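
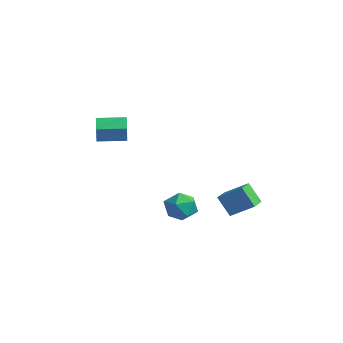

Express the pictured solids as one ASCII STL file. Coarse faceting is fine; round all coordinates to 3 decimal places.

solid 
facet normal -0.523 -0.852 -0.013
outer loop
vertex -3.587 -1.153 2.264
vertex -4.328 -0.707 2.823
vertex -4.245 -0.731 1.055
endloop
endfacet
facet normal 0.720 -0.433 -0.543
outer loop
vertex -3.352 0.727 1.077
vertex -3.587 -1.153 2.264
vertex -4.245 -0.731 1.055
endloop
endfacet
facet normal -0.522 -0.853 -0.013
outer loop
vertex -4.245 -0.731 1.055
vertex -4.328 -0.707 2.823
vertex -4.987 -0.285 1.614
endloop
endfacet
facet normal -0.457 0.293 -0.840
outer loop
vertex -4.987 -0.285 1.614
vertex -3.352 0.727 1.077
vertex -4.245 -0.731 1.055
endloop
endfacet
facet normal 0.457 -0.293 0.840
outer loop
vertex -3.587 -1.153 2.264
vertex -3.435 0.751 2.845
vertex -4.328 -0.707 2.823
endloop
endfacet
facet normal 0.719 -0.433 -0.543
outer loop
vertex -2.693 0.305 2.286
vertex -3.587 -1.153 2.264
vertex -3.352 0.727 1.077
endloop
endfacet
facet normal 0.457 -0.293 0.840
outer loop
vertex -2.693 0.305 2.286
vertex -3.435 0.751 2.845
vertex -3.587 -1.153 2.264
endloop
endfacet
facet normal -0.720 0.433 0.543
outer loop
vertex -4.328 -0.707 2.823
vertex -3.435 0.751 2.845
vertex -4.987 -0.285 1.614
endloop
endfacet
facet normal -0.457 0.293 -0.840
outer loop
vertex -4.093 1.173 1.636
vertex -3.352 0.727 1.077
vertex -4.987 -0.285 1.614
endloop
endfacet
facet normal -0.720 0.433 0.543
outer loop
vertex -4.987 -0.285 1.614
vertex -3.435 0.751 2.845
vertex -4.093 1.173 1.636
endloop
endfacet
facet normal 0.523 0.852 0.013
outer loop
vertex -4.093 1.173 1.636
vertex -2.693 0.305 2.286
vertex -3.352 0.727 1.077
endloop
endfacet
facet normal 0.522 0.853 0.013
outer loop
vertex -3.435 0.751 2.845
vertex -2.693 0.305 2.286
vertex -4.093 1.173 1.636
endloop
endfacet
facet normal -0.629 0.763 -0.148
outer loop
vertex 1.652 3.881 -2.013
vertex 2.605 4.825 -1.197
vertex 2.365 4.23 -3.25
endloop
endfacet
facet normal -0.607 -0.601 -0.520
outer loop
vertex 3.335 3.055 -3.023
vertex 1.652 3.881 -2.013
vertex 2.365 4.23 -3.25
endloop
endfacet
facet normal -0.629 0.763 -0.148
outer loop
vertex 2.365 4.23 -3.25
vertex 2.605 4.825 -1.197
vertex 3.318 5.174 -2.434
endloop
endfacet
facet normal 0.485 0.238 -0.842
outer loop
vertex 3.318 5.174 -2.434
vertex 3.335 3.055 -3.023
vertex 2.365 4.23 -3.25
endloop
endfacet
facet normal -0.485 -0.238 0.842
outer loop
vertex 1.652 3.881 -2.013
vertex 3.575 3.65 -0.97
vertex 2.605 4.825 -1.197
endloop
endfacet
facet normal -0.607 -0.601 -0.520
outer loop
vertex 2.622 2.706 -1.786
vertex 1.652 3.881 -2.013
vertex 3.335 3.055 -3.023
endloop
endfacet
facet normal -0.485 -0.238 0.842
outer loop
vertex 2.622 2.706 -1.786
vertex 3.575 3.65 -0.97
vertex 1.652 3.881 -2.013
endloop
endfacet
facet normal 0.607 0.601 0.520
outer loop
vertex 2.605 4.825 -1.197
vertex 3.575 3.65 -0.97
vertex 3.318 5.174 -2.434
endloop
endfacet
facet normal 0.485 0.238 -0.842
outer loop
vertex 4.288 3.999 -2.207
vertex 3.335 3.055 -3.023
vertex 3.318 5.174 -2.434
endloop
endfacet
facet normal 0.607 0.601 0.520
outer loop
vertex 3.318 5.174 -2.434
vertex 3.575 3.65 -0.97
vertex 4.288 3.999 -2.207
endloop
endfacet
facet normal 0.629 -0.763 0.148
outer loop
vertex 4.288 3.999 -2.207
vertex 2.622 2.706 -1.786
vertex 3.335 3.055 -3.023
endloop
endfacet
facet normal 0.629 -0.763 0.148
outer loop
vertex 3.575 3.65 -0.97
vertex 2.622 2.706 -1.786
vertex 4.288 3.999 -2.207
endloop
endfacet
facet normal -0.649 -0.241 0.722
outer loop
vertex 0.727 1.181 -2.057
vertex 1.124 0.196 -2.029
vertex 1.535 0.953 -1.407
endloop
endfacet
facet normal -0.479 0.451 0.753
outer loop
vertex 0.727 1.181 -2.057
vertex 1.535 0.953 -1.407
vertex 1.534 1.863 -1.953
endloop
endfacet
facet normal -0.650 0.749 0.128
outer loop
vertex 0.727 1.181 -2.057
vertex 1.534 1.863 -1.953
vertex 1.123 1.67 -2.913
endloop
endfacet
facet normal -0.926 0.241 -0.291
outer loop
vertex 0.727 1.181 -2.057
vertex 1.123 1.67 -2.913
vertex 0.87 0.639 -2.96
endloop
endfacet
facet normal -0.926 -0.371 0.076
outer loop
vertex 0.727 1.181 -2.057
vertex 0.87 0.639 -2.96
vertex 1.124 0.196 -2.029
endloop
endfacet
facet normal 0.228 0.501 0.835
outer loop
vertex 1.534 1.863 -1.953
vertex 1.535 0.953 -1.407
vertex 2.43 1.301 -1.86
endloop
endfacet
facet normal -0.047 -0.619 0.784
outer loop
vertex 1.535 0.953 -1.407
vertex 1.124 0.196 -2.029
vertex 2.177 0.27 -1.907
endloop
endfacet
facet normal -0.494 -0.830 -0.260
outer loop
vertex 1.124 0.196 -2.029
vertex 0.87 0.639 -2.96
vertex 1.766 0.077 -2.867
endloop
endfacet
facet normal -0.495 0.160 -0.854
outer loop
vertex 0.87 0.639 -2.96
vertex 1.123 1.67 -2.913
vertex 1.765 0.987 -3.413
endloop
endfacet
facet normal -0.049 0.983 -0.177
outer loop
vertex 1.123 1.67 -2.913
vertex 1.534 1.863 -1.953
vertex 2.176 1.744 -2.791
endloop
endfacet
facet normal 0.926 -0.241 0.291
outer loop
vertex 2.573 0.759 -2.763
vertex 2.43 1.301 -1.86
vertex 2.177 0.27 -1.907
endloop
endfacet
facet normal 0.650 -0.749 -0.128
outer loop
vertex 2.573 0.759 -2.763
vertex 2.177 0.27 -1.907
vertex 1.766 0.077 -2.867
endloop
endfacet
facet normal 0.479 -0.451 -0.753
outer loop
vertex 2.573 0.759 -2.763
vertex 1.766 0.077 -2.867
vertex 1.765 0.987 -3.413
endloop
endfacet
facet normal 0.649 0.241 -0.722
outer loop
vertex 2.573 0.759 -2.763
vertex 1.765 0.987 -3.413
vertex 2.176 1.744 -2.791
endloop
endfacet
facet normal 0.926 0.371 -0.076
outer loop
vertex 2.573 0.759 -2.763
vertex 2.176 1.744 -2.791
vertex 2.43 1.301 -1.86
endloop
endfacet
facet normal 0.495 -0.160 0.854
outer loop
vertex 2.177 0.27 -1.907
vertex 2.43 1.301 -1.86
vertex 1.535 0.953 -1.407
endloop
endfacet
facet normal 0.049 -0.983 0.177
outer loop
vertex 1.766 0.077 -2.867
vertex 2.177 0.27 -1.907
vertex 1.124 0.196 -2.029
endloop
endfacet
facet normal -0.228 -0.501 -0.835
outer loop
vertex 1.765 0.987 -3.413
vertex 1.766 0.077 -2.867
vertex 0.87 0.639 -2.96
endloop
endfacet
facet normal 0.047 0.619 -0.784
outer loop
vertex 2.176 1.744 -2.791
vertex 1.765 0.987 -3.413
vertex 1.123 1.67 -2.913
endloop
endfacet
facet normal 0.494 0.830 0.260
outer loop
vertex 2.43 1.301 -1.86
vertex 2.176 1.744 -2.791
vertex 1.534 1.863 -1.953
endloop
endfacet

endsolid


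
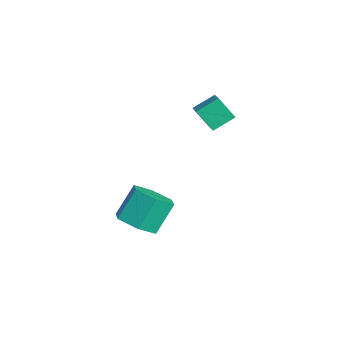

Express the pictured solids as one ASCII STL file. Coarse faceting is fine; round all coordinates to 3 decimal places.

solid 
facet normal 0.243 -0.571 -0.784
outer loop
vertex -1.94 -3.303 -3.117
vertex -2.872 -3.078 -3.57
vertex -2.029 -2.463 -3.757
endloop
endfacet
facet normal 0.966 0.213 0.145
outer loop
vertex -1.94 -3.303 -3.117
vertex -2.029 -2.463 -3.757
vertex -2.357 -2.327 -1.776
endloop
endfacet
facet normal 0.966 0.213 0.145
outer loop
vertex -2.357 -2.327 -1.776
vertex -2.029 -2.463 -3.757
vertex -2.446 -1.486 -2.416
endloop
endfacet
facet normal -0.244 0.571 0.784
outer loop
vertex -2.357 -2.327 -1.776
vertex -2.446 -1.486 -2.416
vertex -3.288 -2.102 -2.23
endloop
endfacet
facet normal 0.243 -0.572 -0.784
outer loop
vertex -2.029 -2.463 -3.757
vertex -2.872 -3.078 -3.57
vertex -2.96 -2.238 -4.21
endloop
endfacet
facet normal 0.411 0.793 -0.450
outer loop
vertex -2.029 -2.463 -3.757
vertex -2.96 -2.238 -4.21
vertex -2.446 -1.486 -2.416
endloop
endfacet
facet normal 0.411 0.793 -0.450
outer loop
vertex -2.446 -1.486 -2.416
vertex -2.96 -2.238 -4.21
vertex -3.377 -1.261 -2.869
endloop
endfacet
facet normal -0.244 0.570 0.784
outer loop
vertex -2.446 -1.486 -2.416
vertex -3.377 -1.261 -2.869
vertex -3.288 -2.102 -2.23
endloop
endfacet
facet normal 0.244 -0.571 -0.784
outer loop
vertex -2.96 -2.238 -4.21
vertex -2.872 -3.078 -3.57
vertex -3.803 -2.853 -4.024
endloop
endfacet
facet normal -0.555 0.581 -0.596
outer loop
vertex -2.96 -2.238 -4.21
vertex -3.803 -2.853 -4.024
vertex -3.377 -1.261 -2.869
endloop
endfacet
facet normal -0.556 0.581 -0.595
outer loop
vertex -3.377 -1.261 -2.869
vertex -3.803 -2.853 -4.024
vertex -4.22 -1.877 -2.683
endloop
endfacet
facet normal -0.244 0.570 0.784
outer loop
vertex -3.377 -1.261 -2.869
vertex -4.22 -1.877 -2.683
vertex -3.288 -2.102 -2.23
endloop
endfacet
facet normal 0.244 -0.571 -0.784
outer loop
vertex -3.803 -2.853 -4.024
vertex -2.872 -3.078 -3.57
vertex -3.714 -3.694 -3.384
endloop
endfacet
facet normal -0.966 -0.213 -0.145
outer loop
vertex -3.803 -2.853 -4.024
vertex -3.714 -3.694 -3.384
vertex -4.22 -1.877 -2.683
endloop
endfacet
facet normal -0.966 -0.213 -0.145
outer loop
vertex -4.22 -1.877 -2.683
vertex -3.714 -3.694 -3.384
vertex -4.131 -2.717 -2.043
endloop
endfacet
facet normal -0.243 0.571 0.784
outer loop
vertex -4.22 -1.877 -2.683
vertex -4.131 -2.717 -2.043
vertex -3.288 -2.102 -2.23
endloop
endfacet
facet normal 0.244 -0.570 -0.784
outer loop
vertex -3.714 -3.694 -3.384
vertex -2.872 -3.078 -3.57
vertex -2.783 -3.919 -2.931
endloop
endfacet
facet normal -0.411 -0.793 0.450
outer loop
vertex -3.714 -3.694 -3.384
vertex -2.783 -3.919 -2.931
vertex -4.131 -2.717 -2.043
endloop
endfacet
facet normal -0.411 -0.793 0.450
outer loop
vertex -4.131 -2.717 -2.043
vertex -2.783 -3.919 -2.931
vertex -3.2 -2.942 -1.59
endloop
endfacet
facet normal -0.243 0.572 0.784
outer loop
vertex -4.131 -2.717 -2.043
vertex -3.2 -2.942 -1.59
vertex -3.288 -2.102 -2.23
endloop
endfacet
facet normal 0.244 -0.570 -0.784
outer loop
vertex -2.783 -3.919 -2.931
vertex -2.872 -3.078 -3.57
vertex -1.94 -3.303 -3.117
endloop
endfacet
facet normal 0.555 -0.580 0.596
outer loop
vertex -2.783 -3.919 -2.931
vertex -1.94 -3.303 -3.117
vertex -3.2 -2.942 -1.59
endloop
endfacet
facet normal 0.555 -0.581 0.595
outer loop
vertex -3.2 -2.942 -1.59
vertex -1.94 -3.303 -3.117
vertex -2.357 -2.327 -1.776
endloop
endfacet
facet normal -0.244 0.571 0.784
outer loop
vertex -3.2 -2.942 -1.59
vertex -2.357 -2.327 -1.776
vertex -3.288 -2.102 -2.23
endloop
endfacet
facet normal -0.424 -0.449 0.786
outer loop
vertex -3.686 -0.036 2.401
vertex -3.751 1.002 2.959
vertex -4.508 0.107 2.039
endloop
endfacet
facet normal 0.055 -0.879 -0.473
outer loop
vertex -3.969 0.678 1.041
vertex -3.686 -0.036 2.401
vertex -4.508 0.107 2.039
endloop
endfacet
facet normal -0.424 -0.450 0.786
outer loop
vertex -4.508 0.107 2.039
vertex -3.751 1.002 2.959
vertex -4.574 1.145 2.597
endloop
endfacet
facet normal -0.904 0.157 -0.398
outer loop
vertex -4.574 1.145 2.597
vertex -3.969 0.678 1.041
vertex -4.508 0.107 2.039
endloop
endfacet
facet normal 0.904 -0.157 0.398
outer loop
vertex -3.686 -0.036 2.401
vertex -3.212 1.573 1.961
vertex -3.751 1.002 2.959
endloop
endfacet
facet normal 0.055 -0.879 -0.473
outer loop
vertex -3.146 0.535 1.403
vertex -3.686 -0.036 2.401
vertex -3.969 0.678 1.041
endloop
endfacet
facet normal 0.903 -0.157 0.399
outer loop
vertex -3.146 0.535 1.403
vertex -3.212 1.573 1.961
vertex -3.686 -0.036 2.401
endloop
endfacet
facet normal -0.055 0.879 0.473
outer loop
vertex -3.751 1.002 2.959
vertex -3.212 1.573 1.961
vertex -4.574 1.145 2.597
endloop
endfacet
facet normal -0.903 0.158 -0.399
outer loop
vertex -4.034 1.716 1.599
vertex -3.969 0.678 1.041
vertex -4.574 1.145 2.597
endloop
endfacet
facet normal -0.055 0.879 0.473
outer loop
vertex -4.574 1.145 2.597
vertex -3.212 1.573 1.961
vertex -4.034 1.716 1.599
endloop
endfacet
facet normal 0.424 0.449 -0.786
outer loop
vertex -4.034 1.716 1.599
vertex -3.146 0.535 1.403
vertex -3.969 0.678 1.041
endloop
endfacet
facet normal 0.424 0.450 -0.786
outer loop
vertex -3.212 1.573 1.961
vertex -3.146 0.535 1.403
vertex -4.034 1.716 1.599
endloop
endfacet

endsolid


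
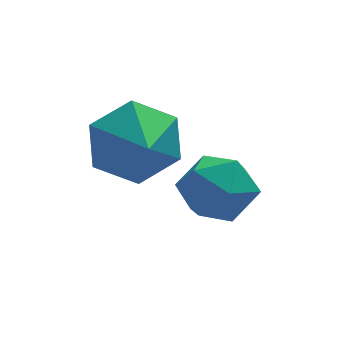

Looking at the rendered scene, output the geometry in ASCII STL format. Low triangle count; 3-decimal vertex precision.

solid 
facet normal -0.529 0.848 0.033
outer loop
vertex 1.664 -1.056 -1.257
vertex 1.013 -1.475 -0.927
vertex 1.592 -1.133 -0.422
endloop
endfacet
facet normal 0.167 0.980 0.105
outer loop
vertex 1.664 -1.056 -1.257
vertex 1.592 -1.133 -0.422
vertex 2.344 -1.222 -0.79
endloop
endfacet
facet normal 0.501 0.726 -0.472
outer loop
vertex 1.664 -1.056 -1.257
vertex 2.344 -1.222 -0.79
vertex 2.229 -1.619 -1.523
endloop
endfacet
facet normal 0.010 0.435 -0.900
outer loop
vertex 1.664 -1.056 -1.257
vertex 2.229 -1.619 -1.523
vertex 1.407 -1.776 -1.608
endloop
endfacet
facet normal -0.627 0.511 -0.588
outer loop
vertex 1.664 -1.056 -1.257
vertex 1.407 -1.776 -1.608
vertex 1.013 -1.475 -0.927
endloop
endfacet
facet normal 0.403 0.619 0.674
outer loop
vertex 2.344 -1.222 -0.79
vertex 1.592 -1.133 -0.422
vertex 2.113 -1.744 -0.172
endloop
endfacet
facet normal -0.725 0.404 0.558
outer loop
vertex 1.592 -1.133 -0.422
vertex 1.013 -1.475 -0.927
vertex 1.291 -1.901 -0.257
endloop
endfacet
facet normal -0.883 -0.140 -0.449
outer loop
vertex 1.013 -1.475 -0.927
vertex 1.407 -1.776 -1.608
vertex 1.176 -2.298 -0.99
endloop
endfacet
facet normal 0.149 -0.263 -0.953
outer loop
vertex 1.407 -1.776 -1.608
vertex 2.229 -1.619 -1.523
vertex 1.928 -2.387 -1.358
endloop
endfacet
facet normal 0.943 0.207 -0.260
outer loop
vertex 2.229 -1.619 -1.523
vertex 2.344 -1.222 -0.79
vertex 2.507 -2.045 -0.853
endloop
endfacet
facet normal -0.010 -0.435 0.900
outer loop
vertex 1.856 -2.464 -0.523
vertex 2.113 -1.744 -0.172
vertex 1.291 -1.901 -0.257
endloop
endfacet
facet normal -0.501 -0.726 0.472
outer loop
vertex 1.856 -2.464 -0.523
vertex 1.291 -1.901 -0.257
vertex 1.176 -2.298 -0.99
endloop
endfacet
facet normal -0.167 -0.980 -0.105
outer loop
vertex 1.856 -2.464 -0.523
vertex 1.176 -2.298 -0.99
vertex 1.928 -2.387 -1.358
endloop
endfacet
facet normal 0.529 -0.848 -0.033
outer loop
vertex 1.856 -2.464 -0.523
vertex 1.928 -2.387 -1.358
vertex 2.507 -2.045 -0.853
endloop
endfacet
facet normal 0.627 -0.511 0.588
outer loop
vertex 1.856 -2.464 -0.523
vertex 2.507 -2.045 -0.853
vertex 2.113 -1.744 -0.172
endloop
endfacet
facet normal -0.149 0.263 0.953
outer loop
vertex 1.291 -1.901 -0.257
vertex 2.113 -1.744 -0.172
vertex 1.592 -1.133 -0.422
endloop
endfacet
facet normal -0.943 -0.207 0.260
outer loop
vertex 1.176 -2.298 -0.99
vertex 1.291 -1.901 -0.257
vertex 1.013 -1.475 -0.927
endloop
endfacet
facet normal -0.403 -0.619 -0.674
outer loop
vertex 1.928 -2.387 -1.358
vertex 1.176 -2.298 -0.99
vertex 1.407 -1.776 -1.608
endloop
endfacet
facet normal 0.725 -0.404 -0.558
outer loop
vertex 2.507 -2.045 -0.853
vertex 1.928 -2.387 -1.358
vertex 2.229 -1.619 -1.523
endloop
endfacet
facet normal 0.883 0.140 0.449
outer loop
vertex 2.113 -1.744 -0.172
vertex 2.507 -2.045 -0.853
vertex 2.344 -1.222 -0.79
endloop
endfacet
facet normal -0.113 0.887 -0.447
outer loop
vertex 1.1 -1.598 -0.132
vertex 0.288 -1.472 0.324
vertex 1.093 -1.176 0.707
endloop
endfacet
facet normal 0.866 -0.444 0.230
outer loop
vertex 1.1 -1.598 -0.132
vertex 1.093 -1.176 0.707
vertex 0.412 -2.448 0.816
endloop
endfacet
facet normal -0.114 0.887 -0.447
outer loop
vertex 1.093 -1.176 0.707
vertex 0.288 -1.472 0.324
vertex 0.281 -1.05 1.164
endloop
endfacet
facet normal 0.463 -0.173 0.870
outer loop
vertex 1.093 -1.176 0.707
vertex 0.281 -1.05 1.164
vertex 0.412 -2.448 0.816
endloop
endfacet
facet normal -0.114 0.887 -0.447
outer loop
vertex 0.281 -1.05 1.164
vertex 0.288 -1.472 0.324
vertex -0.524 -1.346 0.781
endloop
endfacet
facet normal -0.337 -0.257 0.906
outer loop
vertex 0.281 -1.05 1.164
vertex -0.524 -1.346 0.781
vertex 0.412 -2.448 0.816
endloop
endfacet
facet normal -0.114 0.887 -0.447
outer loop
vertex -0.524 -1.346 0.781
vertex 0.288 -1.472 0.324
vertex -0.518 -1.768 -0.059
endloop
endfacet
facet normal -0.731 -0.612 0.302
outer loop
vertex -0.524 -1.346 0.781
vertex -0.518 -1.768 -0.059
vertex 0.412 -2.448 0.816
endloop
endfacet
facet normal -0.114 0.887 -0.447
outer loop
vertex -0.518 -1.768 -0.059
vertex 0.288 -1.472 0.324
vertex 0.294 -1.894 -0.516
endloop
endfacet
facet normal -0.327 -0.882 -0.338
outer loop
vertex -0.518 -1.768 -0.059
vertex 0.294 -1.894 -0.516
vertex 0.412 -2.448 0.816
endloop
endfacet
facet normal -0.113 0.888 -0.447
outer loop
vertex 0.294 -1.894 -0.516
vertex 0.288 -1.472 0.324
vertex 1.1 -1.598 -0.132
endloop
endfacet
facet normal 0.471 -0.799 -0.374
outer loop
vertex 0.294 -1.894 -0.516
vertex 1.1 -1.598 -0.132
vertex 0.412 -2.448 0.816
endloop
endfacet

endsolid


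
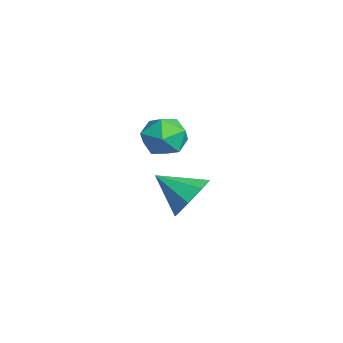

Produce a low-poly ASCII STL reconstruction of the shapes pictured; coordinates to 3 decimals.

solid 
facet normal -0.000 0.496 0.868
outer loop
vertex 0.677 -1.123 2.834
vertex 1.158 -1.642 3.131
vertex 1.435 -1.021 2.776
endloop
endfacet
facet normal -0.102 0.942 0.320
outer loop
vertex 0.677 -1.123 2.834
vertex 1.435 -1.021 2.776
vertex 0.98 -0.867 2.177
endloop
endfacet
facet normal -0.685 0.728 -0.032
outer loop
vertex 0.677 -1.123 2.834
vertex 0.98 -0.867 2.177
vertex 0.421 -1.393 2.163
endloop
endfacet
facet normal -0.942 0.151 0.299
outer loop
vertex 0.677 -1.123 2.834
vertex 0.421 -1.393 2.163
vertex 0.531 -1.872 2.752
endloop
endfacet
facet normal -0.519 0.008 0.855
outer loop
vertex 0.677 -1.123 2.834
vertex 0.531 -1.872 2.752
vertex 1.158 -1.642 3.131
endloop
endfacet
facet normal 0.456 0.882 -0.120
outer loop
vertex 0.98 -0.867 2.177
vertex 1.435 -1.021 2.776
vertex 1.649 -1.228 2.068
endloop
endfacet
facet normal 0.622 0.161 0.766
outer loop
vertex 1.435 -1.021 2.776
vertex 1.158 -1.642 3.131
vertex 1.759 -1.707 2.657
endloop
endfacet
facet normal -0.219 -0.630 0.745
outer loop
vertex 1.158 -1.642 3.131
vertex 0.531 -1.872 2.752
vertex 1.2 -2.233 2.643
endloop
endfacet
facet normal -0.903 -0.400 -0.156
outer loop
vertex 0.531 -1.872 2.752
vertex 0.421 -1.393 2.163
vertex 0.745 -2.079 2.044
endloop
endfacet
facet normal -0.487 0.535 -0.690
outer loop
vertex 0.421 -1.393 2.163
vertex 0.98 -0.867 2.177
vertex 1.022 -1.458 1.689
endloop
endfacet
facet normal 0.942 -0.151 -0.299
outer loop
vertex 1.503 -1.977 1.986
vertex 1.649 -1.228 2.068
vertex 1.759 -1.707 2.657
endloop
endfacet
facet normal 0.685 -0.728 0.032
outer loop
vertex 1.503 -1.977 1.986
vertex 1.759 -1.707 2.657
vertex 1.2 -2.233 2.643
endloop
endfacet
facet normal 0.102 -0.942 -0.320
outer loop
vertex 1.503 -1.977 1.986
vertex 1.2 -2.233 2.643
vertex 0.745 -2.079 2.044
endloop
endfacet
facet normal 0.000 -0.496 -0.868
outer loop
vertex 1.503 -1.977 1.986
vertex 0.745 -2.079 2.044
vertex 1.022 -1.458 1.689
endloop
endfacet
facet normal 0.519 -0.008 -0.855
outer loop
vertex 1.503 -1.977 1.986
vertex 1.022 -1.458 1.689
vertex 1.649 -1.228 2.068
endloop
endfacet
facet normal 0.903 0.400 0.156
outer loop
vertex 1.759 -1.707 2.657
vertex 1.649 -1.228 2.068
vertex 1.435 -1.021 2.776
endloop
endfacet
facet normal 0.487 -0.535 0.690
outer loop
vertex 1.2 -2.233 2.643
vertex 1.759 -1.707 2.657
vertex 1.158 -1.642 3.131
endloop
endfacet
facet normal -0.456 -0.882 0.120
outer loop
vertex 0.745 -2.079 2.044
vertex 1.2 -2.233 2.643
vertex 0.531 -1.872 2.752
endloop
endfacet
facet normal -0.622 -0.161 -0.766
outer loop
vertex 1.022 -1.458 1.689
vertex 0.745 -2.079 2.044
vertex 0.421 -1.393 2.163
endloop
endfacet
facet normal 0.219 0.630 -0.745
outer loop
vertex 1.649 -1.228 2.068
vertex 1.022 -1.458 1.689
vertex 0.98 -0.867 2.177
endloop
endfacet
facet normal 0.435 0.728 -0.529
outer loop
vertex 0.579 -0.775 -0.65
vertex -0.184 -0.515 -0.92
vertex 0.314 -0.33 -0.256
endloop
endfacet
facet normal 0.477 -0.406 0.779
outer loop
vertex 0.579 -0.775 -0.65
vertex 0.314 -0.33 -0.256
vertex -0.776 -1.505 -0.2
endloop
endfacet
facet normal 0.436 0.727 -0.530
outer loop
vertex 0.314 -0.33 -0.256
vertex -0.184 -0.515 -0.92
vertex -0.243 0.007 -0.252
endloop
endfacet
facet normal 0.023 0.026 0.999
outer loop
vertex 0.314 -0.33 -0.256
vertex -0.243 0.007 -0.252
vertex -0.776 -1.505 -0.2
endloop
endfacet
facet normal 0.436 0.727 -0.530
outer loop
vertex -0.243 0.007 -0.252
vertex -0.184 -0.515 -0.92
vertex -0.765 0.038 -0.639
endloop
endfacet
facet normal -0.571 0.228 0.789
outer loop
vertex -0.243 0.007 -0.252
vertex -0.765 0.038 -0.639
vertex -0.776 -1.505 -0.2
endloop
endfacet
facet normal 0.436 0.727 -0.530
outer loop
vertex -0.765 0.038 -0.639
vertex -0.184 -0.515 -0.92
vertex -0.947 -0.255 -1.191
endloop
endfacet
facet normal -0.959 0.084 0.271
outer loop
vertex -0.765 0.038 -0.639
vertex -0.947 -0.255 -1.191
vertex -0.776 -1.505 -0.2
endloop
endfacet
facet normal 0.436 0.727 -0.530
outer loop
vertex -0.947 -0.255 -1.191
vertex -0.184 -0.515 -0.92
vertex -0.681 -0.701 -1.584
endloop
endfacet
facet normal -0.912 -0.323 -0.251
outer loop
vertex -0.947 -0.255 -1.191
vertex -0.681 -0.701 -1.584
vertex -0.776 -1.505 -0.2
endloop
endfacet
facet normal 0.435 0.728 -0.530
outer loop
vertex -0.681 -0.701 -1.584
vertex -0.184 -0.515 -0.92
vertex -0.124 -1.037 -1.588
endloop
endfacet
facet normal -0.458 -0.754 -0.470
outer loop
vertex -0.681 -0.701 -1.584
vertex -0.124 -1.037 -1.588
vertex -0.776 -1.505 -0.2
endloop
endfacet
facet normal 0.436 0.728 -0.530
outer loop
vertex -0.124 -1.037 -1.588
vertex -0.184 -0.515 -0.92
vertex 0.398 -1.068 -1.201
endloop
endfacet
facet normal 0.135 -0.956 -0.259
outer loop
vertex -0.124 -1.037 -1.588
vertex 0.398 -1.068 -1.201
vertex -0.776 -1.505 -0.2
endloop
endfacet
facet normal 0.435 0.728 -0.530
outer loop
vertex 0.398 -1.068 -1.201
vertex -0.184 -0.515 -0.92
vertex 0.579 -0.775 -0.65
endloop
endfacet
facet normal 0.523 -0.812 0.260
outer loop
vertex 0.398 -1.068 -1.201
vertex 0.579 -0.775 -0.65
vertex -0.776 -1.505 -0.2
endloop
endfacet

endsolid


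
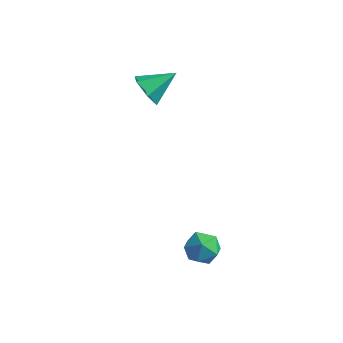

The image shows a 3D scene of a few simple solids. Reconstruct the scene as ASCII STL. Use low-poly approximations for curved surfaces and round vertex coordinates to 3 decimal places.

solid 
facet normal -0.572 -0.668 -0.475
outer loop
vertex 0.413 0.909 0.676
vertex -0.172 1.186 0.991
vertex 0.052 1.444 0.358
endloop
endfacet
facet normal 0.832 0.276 -0.481
outer loop
vertex 0.413 0.909 0.676
vertex 0.052 1.444 0.358
vertex 0.572 2.054 1.609
endloop
endfacet
facet normal -0.572 -0.668 -0.475
outer loop
vertex 0.052 1.444 0.358
vertex -0.172 1.186 0.991
vertex -0.533 1.721 0.673
endloop
endfacet
facet normal 0.149 0.863 -0.483
outer loop
vertex 0.052 1.444 0.358
vertex -0.533 1.721 0.673
vertex 0.572 2.054 1.609
endloop
endfacet
facet normal -0.572 -0.669 -0.476
outer loop
vertex -0.533 1.721 0.673
vertex -0.172 1.186 0.991
vertex -0.757 1.462 1.306
endloop
endfacet
facet normal -0.437 0.876 0.204
outer loop
vertex -0.533 1.721 0.673
vertex -0.757 1.462 1.306
vertex 0.572 2.054 1.609
endloop
endfacet
facet normal -0.572 -0.669 -0.475
outer loop
vertex -0.757 1.462 1.306
vertex -0.172 1.186 0.991
vertex -0.396 0.927 1.625
endloop
endfacet
facet normal -0.338 0.303 0.891
outer loop
vertex -0.757 1.462 1.306
vertex -0.396 0.927 1.625
vertex 0.572 2.054 1.609
endloop
endfacet
facet normal -0.572 -0.668 -0.475
outer loop
vertex -0.396 0.927 1.625
vertex -0.172 1.186 0.991
vertex 0.189 0.65 1.31
endloop
endfacet
facet normal 0.346 -0.285 0.894
outer loop
vertex -0.396 0.927 1.625
vertex 0.189 0.65 1.31
vertex 0.572 2.054 1.609
endloop
endfacet
facet normal -0.572 -0.668 -0.475
outer loop
vertex 0.189 0.65 1.31
vertex -0.172 1.186 0.991
vertex 0.413 0.909 0.676
endloop
endfacet
facet normal 0.932 -0.298 0.207
outer loop
vertex 0.189 0.65 1.31
vertex 0.413 0.909 0.676
vertex 0.572 2.054 1.609
endloop
endfacet
facet normal 0.059 0.165 0.984
outer loop
vertex 3.94 -1.393 -3.086
vertex 3.239 -1.566 -3.015
vertex 3.747 -2.081 -2.959
endloop
endfacet
facet normal 0.685 -0.058 0.726
outer loop
vertex 3.94 -1.393 -3.086
vertex 3.747 -2.081 -2.959
vertex 4.27 -1.933 -3.441
endloop
endfacet
facet normal 0.890 0.400 0.218
outer loop
vertex 3.94 -1.393 -3.086
vertex 4.27 -1.933 -3.441
vertex 4.084 -1.327 -3.794
endloop
endfacet
facet normal 0.390 0.906 0.164
outer loop
vertex 3.94 -1.393 -3.086
vertex 4.084 -1.327 -3.794
vertex 3.447 -1.1 -3.531
endloop
endfacet
facet normal -0.123 0.761 0.637
outer loop
vertex 3.94 -1.393 -3.086
vertex 3.447 -1.1 -3.531
vertex 3.239 -1.566 -3.015
endloop
endfacet
facet normal 0.584 -0.695 0.420
outer loop
vertex 4.27 -1.933 -3.441
vertex 3.747 -2.081 -2.959
vertex 3.773 -2.44 -3.589
endloop
endfacet
facet normal -0.431 -0.334 0.838
outer loop
vertex 3.747 -2.081 -2.959
vertex 3.239 -1.566 -3.015
vertex 3.136 -2.213 -3.326
endloop
endfacet
facet normal -0.725 0.630 0.277
outer loop
vertex 3.239 -1.566 -3.015
vertex 3.447 -1.1 -3.531
vertex 2.95 -1.607 -3.679
endloop
endfacet
facet normal 0.107 0.866 -0.489
outer loop
vertex 3.447 -1.1 -3.531
vertex 4.084 -1.327 -3.794
vertex 3.473 -1.459 -4.161
endloop
endfacet
facet normal 0.915 0.047 -0.401
outer loop
vertex 4.084 -1.327 -3.794
vertex 4.27 -1.933 -3.441
vertex 3.981 -1.974 -4.105
endloop
endfacet
facet normal -0.390 -0.906 -0.164
outer loop
vertex 3.28 -2.147 -4.034
vertex 3.773 -2.44 -3.589
vertex 3.136 -2.213 -3.326
endloop
endfacet
facet normal -0.890 -0.400 -0.218
outer loop
vertex 3.28 -2.147 -4.034
vertex 3.136 -2.213 -3.326
vertex 2.95 -1.607 -3.679
endloop
endfacet
facet normal -0.685 0.058 -0.726
outer loop
vertex 3.28 -2.147 -4.034
vertex 2.95 -1.607 -3.679
vertex 3.473 -1.459 -4.161
endloop
endfacet
facet normal -0.059 -0.165 -0.984
outer loop
vertex 3.28 -2.147 -4.034
vertex 3.473 -1.459 -4.161
vertex 3.981 -1.974 -4.105
endloop
endfacet
facet normal 0.123 -0.761 -0.637
outer loop
vertex 3.28 -2.147 -4.034
vertex 3.981 -1.974 -4.105
vertex 3.773 -2.44 -3.589
endloop
endfacet
facet normal -0.107 -0.866 0.489
outer loop
vertex 3.136 -2.213 -3.326
vertex 3.773 -2.44 -3.589
vertex 3.747 -2.081 -2.959
endloop
endfacet
facet normal -0.915 -0.047 0.401
outer loop
vertex 2.95 -1.607 -3.679
vertex 3.136 -2.213 -3.326
vertex 3.239 -1.566 -3.015
endloop
endfacet
facet normal -0.584 0.695 -0.420
outer loop
vertex 3.473 -1.459 -4.161
vertex 2.95 -1.607 -3.679
vertex 3.447 -1.1 -3.531
endloop
endfacet
facet normal 0.431 0.334 -0.838
outer loop
vertex 3.981 -1.974 -4.105
vertex 3.473 -1.459 -4.161
vertex 4.084 -1.327 -3.794
endloop
endfacet
facet normal 0.725 -0.630 -0.277
outer loop
vertex 3.773 -2.44 -3.589
vertex 3.981 -1.974 -4.105
vertex 4.27 -1.933 -3.441
endloop
endfacet

endsolid


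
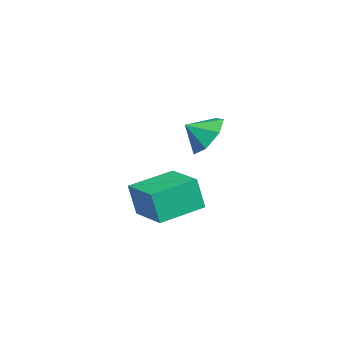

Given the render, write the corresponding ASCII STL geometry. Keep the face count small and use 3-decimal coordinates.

solid 
facet normal -0.226 0.791 -0.568
outer loop
vertex -3.023 0.324 0.267
vertex -3.52 0.779 1.099
vertex -2.494 0.863 0.807
endloop
endfacet
facet normal 0.737 -0.675 -0.048
outer loop
vertex -3.023 0.324 0.267
vertex -2.494 0.863 0.807
vertex -3.28 -0.059 1.701
endloop
endfacet
facet normal -0.226 0.791 -0.568
outer loop
vertex -2.494 0.863 0.807
vertex -3.52 0.779 1.099
vertex -2.737 1.339 1.567
endloop
endfacet
facet normal 0.846 -0.286 0.450
outer loop
vertex -2.494 0.863 0.807
vertex -2.737 1.339 1.567
vertex -3.28 -0.059 1.701
endloop
endfacet
facet normal -0.226 0.791 -0.568
outer loop
vertex -2.737 1.339 1.567
vertex -3.52 0.779 1.099
vertex -3.569 1.393 1.974
endloop
endfacet
facet normal 0.434 -0.082 0.897
outer loop
vertex -2.737 1.339 1.567
vertex -3.569 1.393 1.974
vertex -3.28 -0.059 1.701
endloop
endfacet
facet normal -0.226 0.791 -0.568
outer loop
vertex -3.569 1.393 1.974
vertex -3.52 0.779 1.099
vertex -4.365 0.985 1.722
endloop
endfacet
facet normal -0.191 -0.218 0.957
outer loop
vertex -3.569 1.393 1.974
vertex -4.365 0.985 1.722
vertex -3.28 -0.059 1.701
endloop
endfacet
facet normal -0.226 0.791 -0.568
outer loop
vertex -4.365 0.985 1.722
vertex -3.52 0.779 1.099
vertex -4.524 0.422 1.001
endloop
endfacet
facet normal -0.557 -0.591 0.584
outer loop
vertex -4.365 0.985 1.722
vertex -4.524 0.422 1.001
vertex -3.28 -0.059 1.701
endloop
endfacet
facet normal -0.226 0.791 -0.568
outer loop
vertex -4.524 0.422 1.001
vertex -3.52 0.779 1.099
vertex -3.927 0.128 0.354
endloop
endfacet
facet normal -0.389 -0.919 0.059
outer loop
vertex -4.524 0.422 1.001
vertex -3.927 0.128 0.354
vertex -3.28 -0.059 1.701
endloop
endfacet
facet normal -0.226 0.791 -0.568
outer loop
vertex -3.927 0.128 0.354
vertex -3.52 0.779 1.099
vertex -3.023 0.324 0.267
endloop
endfacet
facet normal 0.186 -0.957 -0.222
outer loop
vertex -3.927 0.128 0.354
vertex -3.023 0.324 0.267
vertex -3.28 -0.059 1.701
endloop
endfacet
facet normal -0.770 -0.630 -0.102
outer loop
vertex 0.389 -1.597 -0.115
vertex -0.852 -0.137 0.246
vertex 0.331 -1.299 -1.523
endloop
endfacet
facet normal 0.636 -0.749 -0.185
outer loop
vertex 1.672 -0.203 -1.346
vertex 0.389 -1.597 -0.115
vertex 0.331 -1.299 -1.523
endloop
endfacet
facet normal -0.770 -0.629 -0.102
outer loop
vertex 0.331 -1.299 -1.523
vertex -0.852 -0.137 0.246
vertex -0.91 0.162 -1.162
endloop
endfacet
facet normal -0.040 0.207 -0.977
outer loop
vertex -0.91 0.162 -1.162
vertex 1.672 -0.203 -1.346
vertex 0.331 -1.299 -1.523
endloop
endfacet
facet normal 0.040 -0.207 0.977
outer loop
vertex 0.389 -1.597 -0.115
vertex 0.489 0.959 0.423
vertex -0.852 -0.137 0.246
endloop
endfacet
facet normal 0.636 -0.749 -0.185
outer loop
vertex 1.73 -0.502 0.062
vertex 0.389 -1.597 -0.115
vertex 1.672 -0.203 -1.346
endloop
endfacet
facet normal 0.040 -0.207 0.977
outer loop
vertex 1.73 -0.502 0.062
vertex 0.489 0.959 0.423
vertex 0.389 -1.597 -0.115
endloop
endfacet
facet normal -0.636 0.749 0.185
outer loop
vertex -0.852 -0.137 0.246
vertex 0.489 0.959 0.423
vertex -0.91 0.162 -1.162
endloop
endfacet
facet normal -0.040 0.207 -0.977
outer loop
vertex 0.431 1.257 -0.985
vertex 1.672 -0.203 -1.346
vertex -0.91 0.162 -1.162
endloop
endfacet
facet normal -0.636 0.749 0.185
outer loop
vertex -0.91 0.162 -1.162
vertex 0.489 0.959 0.423
vertex 0.431 1.257 -0.985
endloop
endfacet
facet normal 0.770 0.630 0.102
outer loop
vertex 0.431 1.257 -0.985
vertex 1.73 -0.502 0.062
vertex 1.672 -0.203 -1.346
endloop
endfacet
facet normal 0.770 0.629 0.101
outer loop
vertex 0.489 0.959 0.423
vertex 1.73 -0.502 0.062
vertex 0.431 1.257 -0.985
endloop
endfacet

endsolid


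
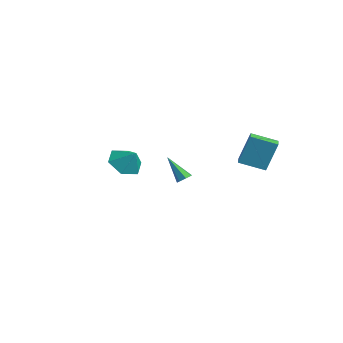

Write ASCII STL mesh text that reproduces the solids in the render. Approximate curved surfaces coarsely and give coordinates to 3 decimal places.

solid 
facet normal -0.629 -0.238 -0.740
outer loop
vertex 1.271 -2.993 2.813
vertex 0.593 -3.416 3.525
vertex 0.514 -2.382 3.26
endloop
endfacet
facet normal 0.637 0.771 0.025
outer loop
vertex 1.271 -2.993 2.813
vertex 0.514 -2.382 3.26
vertex 1.367 -3.124 4.435
endloop
endfacet
facet normal -0.629 -0.238 -0.740
outer loop
vertex 0.514 -2.382 3.26
vertex 0.593 -3.416 3.525
vertex -0.163 -2.805 3.972
endloop
endfacet
facet normal 0.019 0.852 0.524
outer loop
vertex 0.514 -2.382 3.26
vertex -0.163 -2.805 3.972
vertex 1.367 -3.124 4.435
endloop
endfacet
facet normal -0.629 -0.237 -0.740
outer loop
vertex -0.163 -2.805 3.972
vertex 0.593 -3.416 3.525
vertex -0.085 -3.839 4.237
endloop
endfacet
facet normal -0.239 0.224 0.945
outer loop
vertex -0.163 -2.805 3.972
vertex -0.085 -3.839 4.237
vertex 1.367 -3.124 4.435
endloop
endfacet
facet normal -0.629 -0.238 -0.740
outer loop
vertex -0.085 -3.839 4.237
vertex 0.593 -3.416 3.525
vertex 0.672 -4.45 3.79
endloop
endfacet
facet normal 0.120 -0.485 0.866
outer loop
vertex -0.085 -3.839 4.237
vertex 0.672 -4.45 3.79
vertex 1.367 -3.124 4.435
endloop
endfacet
facet normal -0.629 -0.238 -0.740
outer loop
vertex 0.672 -4.45 3.79
vertex 0.593 -3.416 3.525
vertex 1.349 -4.027 3.078
endloop
endfacet
facet normal 0.739 -0.566 0.367
outer loop
vertex 0.672 -4.45 3.79
vertex 1.349 -4.027 3.078
vertex 1.367 -3.124 4.435
endloop
endfacet
facet normal -0.629 -0.237 -0.740
outer loop
vertex 1.349 -4.027 3.078
vertex 0.593 -3.416 3.525
vertex 1.271 -2.993 2.813
endloop
endfacet
facet normal 0.997 0.061 -0.054
outer loop
vertex 1.349 -4.027 3.078
vertex 1.271 -2.993 2.813
vertex 1.367 -3.124 4.435
endloop
endfacet
facet normal 0.552 0.301 -0.778
outer loop
vertex -2.743 2.206 -0.175
vertex -3.173 2.372 -0.416
vertex -2.861 2.634 -0.093
endloop
endfacet
facet normal 0.633 0.026 0.774
outer loop
vertex -2.743 2.206 -0.175
vertex -2.861 2.634 -0.093
vertex -4.207 1.808 1.036
endloop
endfacet
facet normal 0.551 0.302 -0.778
outer loop
vertex -2.861 2.634 -0.093
vertex -3.173 2.372 -0.416
vertex -3.214 2.864 -0.254
endloop
endfacet
facet normal 0.146 0.708 0.691
outer loop
vertex -2.861 2.634 -0.093
vertex -3.214 2.864 -0.254
vertex -4.207 1.808 1.036
endloop
endfacet
facet normal 0.553 0.302 -0.776
outer loop
vertex -3.214 2.864 -0.254
vertex -3.173 2.372 -0.416
vertex -3.536 2.724 -0.538
endloop
endfacet
facet normal -0.552 0.801 0.231
outer loop
vertex -3.214 2.864 -0.254
vertex -3.536 2.724 -0.538
vertex -4.207 1.808 1.036
endloop
endfacet
facet normal 0.554 0.302 -0.776
outer loop
vertex -3.536 2.724 -0.538
vertex -3.173 2.372 -0.416
vertex -3.584 2.319 -0.73
endloop
endfacet
facet normal -0.936 0.235 -0.262
outer loop
vertex -3.536 2.724 -0.538
vertex -3.584 2.319 -0.73
vertex -4.207 1.808 1.036
endloop
endfacet
facet normal 0.554 0.302 -0.776
outer loop
vertex -3.584 2.319 -0.73
vertex -3.173 2.372 -0.416
vertex -3.323 1.953 -0.686
endloop
endfacet
facet normal -0.716 -0.561 -0.415
outer loop
vertex -3.584 2.319 -0.73
vertex -3.323 1.953 -0.686
vertex -4.207 1.808 1.036
endloop
endfacet
facet normal 0.553 0.302 -0.776
outer loop
vertex -3.323 1.953 -0.686
vertex -3.173 2.372 -0.416
vertex -2.949 1.903 -0.439
endloop
endfacet
facet normal -0.058 -0.992 -0.113
outer loop
vertex -3.323 1.953 -0.686
vertex -2.949 1.903 -0.439
vertex -4.207 1.808 1.036
endloop
endfacet
facet normal 0.552 0.302 -0.777
outer loop
vertex -2.949 1.903 -0.439
vertex -3.173 2.372 -0.416
vertex -2.743 2.206 -0.175
endloop
endfacet
facet normal 0.542 -0.730 0.415
outer loop
vertex -2.949 1.903 -0.439
vertex -2.743 2.206 -0.175
vertex -4.207 1.808 1.036
endloop
endfacet
facet normal -0.542 -0.775 0.323
outer loop
vertex 2.913 3.011 4.977
vertex 2.076 3.542 4.846
vertex 2.775 2.338 3.131
endloop
endfacet
facet normal 0.837 -0.532 0.131
outer loop
vertex 3.644 3.578 2.614
vertex 2.913 3.011 4.977
vertex 2.775 2.338 3.131
endloop
endfacet
facet normal -0.542 -0.775 0.323
outer loop
vertex 2.775 2.338 3.131
vertex 2.076 3.542 4.846
vertex 1.938 2.869 3.0
endloop
endfacet
facet normal -0.070 -0.342 -0.937
outer loop
vertex 1.938 2.869 3.0
vertex 3.644 3.578 2.614
vertex 2.775 2.338 3.131
endloop
endfacet
facet normal 0.070 0.342 0.937
outer loop
vertex 2.913 3.011 4.977
vertex 2.945 4.782 4.329
vertex 2.076 3.542 4.846
endloop
endfacet
facet normal 0.837 -0.532 0.131
outer loop
vertex 3.782 4.251 4.46
vertex 2.913 3.011 4.977
vertex 3.644 3.578 2.614
endloop
endfacet
facet normal 0.070 0.342 0.937
outer loop
vertex 3.782 4.251 4.46
vertex 2.945 4.782 4.329
vertex 2.913 3.011 4.977
endloop
endfacet
facet normal -0.837 0.532 -0.131
outer loop
vertex 2.076 3.542 4.846
vertex 2.945 4.782 4.329
vertex 1.938 2.869 3.0
endloop
endfacet
facet normal -0.070 -0.342 -0.937
outer loop
vertex 2.807 4.109 2.483
vertex 3.644 3.578 2.614
vertex 1.938 2.869 3.0
endloop
endfacet
facet normal -0.837 0.532 -0.131
outer loop
vertex 1.938 2.869 3.0
vertex 2.945 4.782 4.329
vertex 2.807 4.109 2.483
endloop
endfacet
facet normal 0.542 0.775 -0.323
outer loop
vertex 2.807 4.109 2.483
vertex 3.782 4.251 4.46
vertex 3.644 3.578 2.614
endloop
endfacet
facet normal 0.542 0.775 -0.323
outer loop
vertex 2.945 4.782 4.329
vertex 3.782 4.251 4.46
vertex 2.807 4.109 2.483
endloop
endfacet

endsolid


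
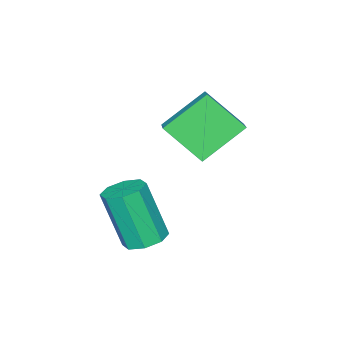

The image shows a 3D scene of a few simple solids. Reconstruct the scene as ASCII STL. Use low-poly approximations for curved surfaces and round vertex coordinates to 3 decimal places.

solid 
facet normal -0.667 -0.600 -0.441
outer loop
vertex -1.48 -1.23 4.292
vertex -1.785 -0.167 3.307
vertex -0.349 -1.787 3.34
endloop
endfacet
facet normal 0.206 -0.718 0.665
outer loop
vertex 0.245 -1.253 3.733
vertex -1.48 -1.23 4.292
vertex -0.349 -1.787 3.34
endloop
endfacet
facet normal -0.667 -0.600 -0.442
outer loop
vertex -0.349 -1.787 3.34
vertex -1.785 -0.167 3.307
vertex -0.653 -0.725 2.356
endloop
endfacet
facet normal 0.716 -0.353 -0.602
outer loop
vertex -0.653 -0.725 2.356
vertex 0.245 -1.253 3.733
vertex -0.349 -1.787 3.34
endloop
endfacet
facet normal -0.716 0.353 0.602
outer loop
vertex -1.48 -1.23 4.292
vertex -1.191 0.367 3.7
vertex -1.785 -0.167 3.307
endloop
endfacet
facet normal 0.206 -0.717 0.666
outer loop
vertex -0.887 -0.695 4.684
vertex -1.48 -1.23 4.292
vertex 0.245 -1.253 3.733
endloop
endfacet
facet normal -0.716 0.353 0.602
outer loop
vertex -0.887 -0.695 4.684
vertex -1.191 0.367 3.7
vertex -1.48 -1.23 4.292
endloop
endfacet
facet normal -0.205 0.718 -0.665
outer loop
vertex -1.785 -0.167 3.307
vertex -1.191 0.367 3.7
vertex -0.653 -0.725 2.356
endloop
endfacet
facet normal 0.716 -0.353 -0.602
outer loop
vertex -0.06 -0.19 2.748
vertex 0.245 -1.253 3.733
vertex -0.653 -0.725 2.356
endloop
endfacet
facet normal -0.207 0.717 -0.666
outer loop
vertex -0.653 -0.725 2.356
vertex -1.191 0.367 3.7
vertex -0.06 -0.19 2.748
endloop
endfacet
facet normal 0.667 0.600 0.441
outer loop
vertex -0.06 -0.19 2.748
vertex -0.887 -0.695 4.684
vertex 0.245 -1.253 3.733
endloop
endfacet
facet normal 0.667 0.600 0.441
outer loop
vertex -1.191 0.367 3.7
vertex -0.887 -0.695 4.684
vertex -0.06 -0.19 2.748
endloop
endfacet
facet normal -0.039 0.375 -0.926
outer loop
vertex 2.178 -1.014 0.396
vertex 1.776 -0.571 0.592
vertex 2.403 -0.615 0.548
endloop
endfacet
facet normal 0.884 -0.420 -0.206
outer loop
vertex 2.178 -1.014 0.396
vertex 2.403 -0.615 0.548
vertex 2.247 -1.692 2.073
endloop
endfacet
facet normal 0.885 -0.419 -0.205
outer loop
vertex 2.247 -1.692 2.073
vertex 2.403 -0.615 0.548
vertex 2.471 -1.293 2.225
endloop
endfacet
facet normal 0.037 -0.374 0.927
outer loop
vertex 2.247 -1.692 2.073
vertex 2.471 -1.293 2.225
vertex 1.844 -1.249 2.268
endloop
endfacet
facet normal -0.039 0.375 -0.926
outer loop
vertex 2.403 -0.615 0.548
vertex 1.776 -0.571 0.592
vertex 2.26 -0.19 0.726
endloop
endfacet
facet normal 0.954 0.288 0.078
outer loop
vertex 2.403 -0.615 0.548
vertex 2.26 -0.19 0.726
vertex 2.471 -1.293 2.225
endloop
endfacet
facet normal 0.954 0.289 0.078
outer loop
vertex 2.471 -1.293 2.225
vertex 2.26 -0.19 0.726
vertex 2.328 -0.869 2.402
endloop
endfacet
facet normal 0.037 -0.374 0.927
outer loop
vertex 2.471 -1.293 2.225
vertex 2.328 -0.869 2.402
vertex 1.844 -1.249 2.268
endloop
endfacet
facet normal -0.038 0.374 -0.927
outer loop
vertex 2.26 -0.19 0.726
vertex 1.776 -0.571 0.592
vertex 1.833 0.012 0.825
endloop
endfacet
facet normal 0.465 0.827 0.316
outer loop
vertex 2.26 -0.19 0.726
vertex 1.833 0.012 0.825
vertex 2.328 -0.869 2.402
endloop
endfacet
facet normal 0.466 0.827 0.316
outer loop
vertex 2.328 -0.869 2.402
vertex 1.833 0.012 0.825
vertex 1.902 -0.667 2.502
endloop
endfacet
facet normal 0.039 -0.376 0.926
outer loop
vertex 2.328 -0.869 2.402
vertex 1.902 -0.667 2.502
vertex 1.844 -1.249 2.268
endloop
endfacet
facet normal -0.037 0.374 -0.927
outer loop
vertex 1.833 0.012 0.825
vertex 1.776 -0.571 0.592
vertex 1.373 -0.128 0.787
endloop
endfacet
facet normal -0.298 0.880 0.369
outer loop
vertex 1.833 0.012 0.825
vertex 1.373 -0.128 0.787
vertex 1.902 -0.667 2.502
endloop
endfacet
facet normal -0.297 0.881 0.368
outer loop
vertex 1.902 -0.667 2.502
vertex 1.373 -0.128 0.787
vertex 1.442 -0.806 2.464
endloop
endfacet
facet normal 0.037 -0.376 0.926
outer loop
vertex 1.902 -0.667 2.502
vertex 1.442 -0.806 2.464
vertex 1.844 -1.249 2.268
endloop
endfacet
facet normal -0.037 0.374 -0.927
outer loop
vertex 1.373 -0.128 0.787
vertex 1.776 -0.571 0.592
vertex 1.149 -0.527 0.635
endloop
endfacet
facet normal -0.885 0.418 0.206
outer loop
vertex 1.373 -0.128 0.787
vertex 1.149 -0.527 0.635
vertex 1.442 -0.806 2.464
endloop
endfacet
facet normal -0.884 0.420 0.206
outer loop
vertex 1.442 -0.806 2.464
vertex 1.149 -0.527 0.635
vertex 1.217 -1.205 2.312
endloop
endfacet
facet normal 0.039 -0.375 0.926
outer loop
vertex 1.442 -0.806 2.464
vertex 1.217 -1.205 2.312
vertex 1.844 -1.249 2.268
endloop
endfacet
facet normal -0.037 0.374 -0.927
outer loop
vertex 1.149 -0.527 0.635
vertex 1.776 -0.571 0.592
vertex 1.292 -0.951 0.458
endloop
endfacet
facet normal -0.954 -0.289 -0.078
outer loop
vertex 1.149 -0.527 0.635
vertex 1.292 -0.951 0.458
vertex 1.217 -1.205 2.312
endloop
endfacet
facet normal -0.954 -0.288 -0.078
outer loop
vertex 1.217 -1.205 2.312
vertex 1.292 -0.951 0.458
vertex 1.36 -1.63 2.134
endloop
endfacet
facet normal 0.039 -0.375 0.926
outer loop
vertex 1.217 -1.205 2.312
vertex 1.36 -1.63 2.134
vertex 1.844 -1.249 2.268
endloop
endfacet
facet normal -0.039 0.376 -0.926
outer loop
vertex 1.292 -0.951 0.458
vertex 1.776 -0.571 0.592
vertex 1.718 -1.153 0.358
endloop
endfacet
facet normal -0.466 -0.826 -0.316
outer loop
vertex 1.292 -0.951 0.458
vertex 1.718 -1.153 0.358
vertex 1.36 -1.63 2.134
endloop
endfacet
facet normal -0.465 -0.827 -0.316
outer loop
vertex 1.36 -1.63 2.134
vertex 1.718 -1.153 0.358
vertex 1.787 -1.832 2.035
endloop
endfacet
facet normal 0.038 -0.374 0.927
outer loop
vertex 1.36 -1.63 2.134
vertex 1.787 -1.832 2.035
vertex 1.844 -1.249 2.268
endloop
endfacet
facet normal -0.037 0.376 -0.926
outer loop
vertex 1.718 -1.153 0.358
vertex 1.776 -0.571 0.592
vertex 2.178 -1.014 0.396
endloop
endfacet
facet normal 0.297 -0.881 -0.369
outer loop
vertex 1.718 -1.153 0.358
vertex 2.178 -1.014 0.396
vertex 1.787 -1.832 2.035
endloop
endfacet
facet normal 0.298 -0.881 -0.368
outer loop
vertex 1.787 -1.832 2.035
vertex 2.178 -1.014 0.396
vertex 2.247 -1.692 2.073
endloop
endfacet
facet normal 0.037 -0.374 0.927
outer loop
vertex 1.787 -1.832 2.035
vertex 2.247 -1.692 2.073
vertex 1.844 -1.249 2.268
endloop
endfacet

endsolid


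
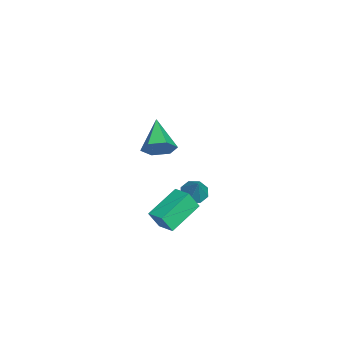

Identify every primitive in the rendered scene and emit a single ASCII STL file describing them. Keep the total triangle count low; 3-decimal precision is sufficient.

solid 
facet normal -0.667 -0.702 -0.251
outer loop
vertex 1.452 -4.172 -3.131
vertex -0.006 -3.067 -2.347
vertex 1.3 -3.676 -4.112
endloop
endfacet
facet normal 0.733 -0.554 -0.394
outer loop
vertex 1.986 -2.953 -3.853
vertex 1.452 -4.172 -3.131
vertex 1.3 -3.676 -4.112
endloop
endfacet
facet normal -0.667 -0.702 -0.251
outer loop
vertex 1.3 -3.676 -4.112
vertex -0.006 -3.067 -2.347
vertex -0.158 -2.571 -3.328
endloop
endfacet
facet normal -0.137 0.447 -0.884
outer loop
vertex -0.158 -2.571 -3.328
vertex 1.986 -2.953 -3.853
vertex 1.3 -3.676 -4.112
endloop
endfacet
facet normal 0.137 -0.447 0.884
outer loop
vertex 1.452 -4.172 -3.131
vertex 0.68 -2.344 -2.088
vertex -0.006 -3.067 -2.347
endloop
endfacet
facet normal 0.733 -0.554 -0.394
outer loop
vertex 2.138 -3.449 -2.872
vertex 1.452 -4.172 -3.131
vertex 1.986 -2.953 -3.853
endloop
endfacet
facet normal 0.137 -0.447 0.884
outer loop
vertex 2.138 -3.449 -2.872
vertex 0.68 -2.344 -2.088
vertex 1.452 -4.172 -3.131
endloop
endfacet
facet normal -0.733 0.554 0.394
outer loop
vertex -0.006 -3.067 -2.347
vertex 0.68 -2.344 -2.088
vertex -0.158 -2.571 -3.328
endloop
endfacet
facet normal -0.137 0.447 -0.884
outer loop
vertex 0.528 -1.848 -3.069
vertex 1.986 -2.953 -3.853
vertex -0.158 -2.571 -3.328
endloop
endfacet
facet normal -0.733 0.554 0.394
outer loop
vertex -0.158 -2.571 -3.328
vertex 0.68 -2.344 -2.088
vertex 0.528 -1.848 -3.069
endloop
endfacet
facet normal 0.667 0.702 0.251
outer loop
vertex 0.528 -1.848 -3.069
vertex 2.138 -3.449 -2.872
vertex 1.986 -2.953 -3.853
endloop
endfacet
facet normal 0.667 0.702 0.251
outer loop
vertex 0.68 -2.344 -2.088
vertex 2.138 -3.449 -2.872
vertex 0.528 -1.848 -3.069
endloop
endfacet
facet normal -0.551 -0.176 -0.815
outer loop
vertex -2.165 -2.096 -4.931
vertex -2.658 -2.447 -4.522
vertex -2.562 -1.755 -4.736
endloop
endfacet
facet normal 0.620 0.778 -0.099
outer loop
vertex -2.165 -2.096 -4.931
vertex -2.562 -1.755 -4.736
vertex -1.802 -2.173 -3.258
endloop
endfacet
facet normal -0.553 -0.175 -0.815
outer loop
vertex -2.562 -1.755 -4.736
vertex -2.658 -2.447 -4.522
vertex -3.015 -1.819 -4.415
endloop
endfacet
facet normal 0.042 0.967 0.252
outer loop
vertex -2.562 -1.755 -4.736
vertex -3.015 -1.819 -4.415
vertex -1.802 -2.173 -3.258
endloop
endfacet
facet normal -0.552 -0.175 -0.815
outer loop
vertex -3.015 -1.819 -4.415
vertex -2.658 -2.447 -4.522
vertex -3.259 -2.251 -4.157
endloop
endfacet
facet normal -0.432 0.630 0.646
outer loop
vertex -3.015 -1.819 -4.415
vertex -3.259 -2.251 -4.157
vertex -1.802 -2.173 -3.258
endloop
endfacet
facet normal -0.552 -0.176 -0.815
outer loop
vertex -3.259 -2.251 -4.157
vertex -2.658 -2.447 -4.522
vertex -3.15 -2.797 -4.113
endloop
endfacet
facet normal -0.523 -0.036 0.851
outer loop
vertex -3.259 -2.251 -4.157
vertex -3.15 -2.797 -4.113
vertex -1.802 -2.173 -3.258
endloop
endfacet
facet normal -0.552 -0.177 -0.815
outer loop
vertex -3.15 -2.797 -4.113
vertex -2.658 -2.447 -4.522
vertex -2.753 -3.138 -4.308
endloop
endfacet
facet normal -0.180 -0.638 0.749
outer loop
vertex -3.15 -2.797 -4.113
vertex -2.753 -3.138 -4.308
vertex -1.802 -2.173 -3.258
endloop
endfacet
facet normal -0.551 -0.177 -0.816
outer loop
vertex -2.753 -3.138 -4.308
vertex -2.658 -2.447 -4.522
vertex -2.3 -3.074 -4.628
endloop
endfacet
facet normal 0.398 -0.826 0.399
outer loop
vertex -2.753 -3.138 -4.308
vertex -2.3 -3.074 -4.628
vertex -1.802 -2.173 -3.258
endloop
endfacet
facet normal -0.551 -0.177 -0.816
outer loop
vertex -2.3 -3.074 -4.628
vertex -2.658 -2.447 -4.522
vertex -2.056 -2.643 -4.886
endloop
endfacet
facet normal 0.872 -0.490 0.006
outer loop
vertex -2.3 -3.074 -4.628
vertex -2.056 -2.643 -4.886
vertex -1.802 -2.173 -3.258
endloop
endfacet
facet normal -0.551 -0.177 -0.816
outer loop
vertex -2.056 -2.643 -4.886
vertex -2.658 -2.447 -4.522
vertex -2.165 -2.096 -4.931
endloop
endfacet
facet normal 0.964 0.176 -0.201
outer loop
vertex -2.056 -2.643 -4.886
vertex -2.165 -2.096 -4.931
vertex -1.802 -2.173 -3.258
endloop
endfacet
facet normal 0.854 0.179 -0.489
outer loop
vertex 2.687 -3.985 2.705
vertex 2.254 -3.533 2.115
vertex 2.57 -3.139 2.811
endloop
endfacet
facet normal 0.150 -0.103 0.983
outer loop
vertex 2.687 -3.985 2.705
vertex 2.57 -3.139 2.811
vertex 0.666 -3.867 3.025
endloop
endfacet
facet normal 0.854 0.180 -0.489
outer loop
vertex 2.57 -3.139 2.811
vertex 2.254 -3.533 2.115
vertex 2.137 -2.688 2.221
endloop
endfacet
facet normal -0.193 0.706 0.681
outer loop
vertex 2.57 -3.139 2.811
vertex 2.137 -2.688 2.221
vertex 0.666 -3.867 3.025
endloop
endfacet
facet normal 0.853 0.180 -0.490
outer loop
vertex 2.137 -2.688 2.221
vertex 2.254 -3.533 2.115
vertex 1.82 -3.082 1.525
endloop
endfacet
facet normal -0.660 0.742 -0.119
outer loop
vertex 2.137 -2.688 2.221
vertex 1.82 -3.082 1.525
vertex 0.666 -3.867 3.025
endloop
endfacet
facet normal 0.853 0.180 -0.490
outer loop
vertex 1.82 -3.082 1.525
vertex 2.254 -3.533 2.115
vertex 1.937 -3.927 1.419
endloop
endfacet
facet normal -0.784 -0.031 -0.620
outer loop
vertex 1.82 -3.082 1.525
vertex 1.937 -3.927 1.419
vertex 0.666 -3.867 3.025
endloop
endfacet
facet normal 0.853 0.179 -0.490
outer loop
vertex 1.937 -3.927 1.419
vertex 2.254 -3.533 2.115
vertex 2.371 -4.379 2.009
endloop
endfacet
facet normal -0.441 -0.839 -0.318
outer loop
vertex 1.937 -3.927 1.419
vertex 2.371 -4.379 2.009
vertex 0.666 -3.867 3.025
endloop
endfacet
facet normal 0.854 0.179 -0.489
outer loop
vertex 2.371 -4.379 2.009
vertex 2.254 -3.533 2.115
vertex 2.687 -3.985 2.705
endloop
endfacet
facet normal 0.026 -0.875 0.484
outer loop
vertex 2.371 -4.379 2.009
vertex 2.687 -3.985 2.705
vertex 0.666 -3.867 3.025
endloop
endfacet

endsolid


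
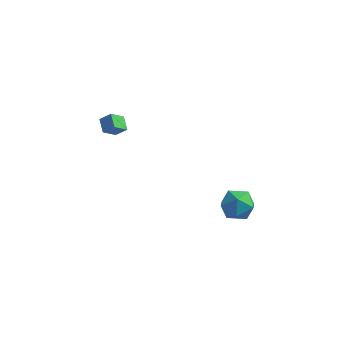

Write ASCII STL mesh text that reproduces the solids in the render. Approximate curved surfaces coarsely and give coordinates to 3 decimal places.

solid 
facet normal -0.042 0.225 0.973
outer loop
vertex 3.042 -0.103 0.254
vertex 3.733 -0.84 0.454
vertex 4.048 0.119 0.246
endloop
endfacet
facet normal -0.172 0.802 0.573
outer loop
vertex 3.042 -0.103 0.254
vertex 4.048 0.119 0.246
vertex 3.429 0.506 -0.482
endloop
endfacet
facet normal -0.735 0.659 0.159
outer loop
vertex 3.042 -0.103 0.254
vertex 3.429 0.506 -0.482
vertex 2.732 -0.213 -0.722
endloop
endfacet
facet normal -0.953 -0.005 0.303
outer loop
vertex 3.042 -0.103 0.254
vertex 2.732 -0.213 -0.722
vertex 2.92 -1.045 -0.144
endloop
endfacet
facet normal -0.524 -0.273 0.807
outer loop
vertex 3.042 -0.103 0.254
vertex 2.92 -1.045 -0.144
vertex 3.733 -0.84 0.454
endloop
endfacet
facet normal 0.393 0.908 0.149
outer loop
vertex 3.429 0.506 -0.482
vertex 4.048 0.119 0.246
vertex 4.36 0.145 -0.736
endloop
endfacet
facet normal 0.603 -0.025 0.797
outer loop
vertex 4.048 0.119 0.246
vertex 3.733 -0.84 0.454
vertex 4.548 -0.687 -0.158
endloop
endfacet
facet normal -0.178 -0.831 0.527
outer loop
vertex 3.733 -0.84 0.454
vertex 2.92 -1.045 -0.144
vertex 3.851 -1.406 -0.398
endloop
endfacet
facet normal -0.872 -0.397 -0.287
outer loop
vertex 2.92 -1.045 -0.144
vertex 2.732 -0.213 -0.722
vertex 3.232 -1.019 -1.126
endloop
endfacet
facet normal -0.519 0.677 -0.522
outer loop
vertex 2.732 -0.213 -0.722
vertex 3.429 0.506 -0.482
vertex 3.547 -0.06 -1.334
endloop
endfacet
facet normal 0.953 0.005 -0.303
outer loop
vertex 4.238 -0.797 -1.134
vertex 4.36 0.145 -0.736
vertex 4.548 -0.687 -0.158
endloop
endfacet
facet normal 0.735 -0.659 -0.159
outer loop
vertex 4.238 -0.797 -1.134
vertex 4.548 -0.687 -0.158
vertex 3.851 -1.406 -0.398
endloop
endfacet
facet normal 0.172 -0.802 -0.573
outer loop
vertex 4.238 -0.797 -1.134
vertex 3.851 -1.406 -0.398
vertex 3.232 -1.019 -1.126
endloop
endfacet
facet normal 0.042 -0.225 -0.973
outer loop
vertex 4.238 -0.797 -1.134
vertex 3.232 -1.019 -1.126
vertex 3.547 -0.06 -1.334
endloop
endfacet
facet normal 0.524 0.273 -0.807
outer loop
vertex 4.238 -0.797 -1.134
vertex 3.547 -0.06 -1.334
vertex 4.36 0.145 -0.736
endloop
endfacet
facet normal 0.872 0.397 0.287
outer loop
vertex 4.548 -0.687 -0.158
vertex 4.36 0.145 -0.736
vertex 4.048 0.119 0.246
endloop
endfacet
facet normal 0.519 -0.677 0.522
outer loop
vertex 3.851 -1.406 -0.398
vertex 4.548 -0.687 -0.158
vertex 3.733 -0.84 0.454
endloop
endfacet
facet normal -0.393 -0.908 -0.149
outer loop
vertex 3.232 -1.019 -1.126
vertex 3.851 -1.406 -0.398
vertex 2.92 -1.045 -0.144
endloop
endfacet
facet normal -0.603 0.025 -0.797
outer loop
vertex 3.547 -0.06 -1.334
vertex 3.232 -1.019 -1.126
vertex 2.732 -0.213 -0.722
endloop
endfacet
facet normal 0.178 0.831 -0.527
outer loop
vertex 4.36 0.145 -0.736
vertex 3.547 -0.06 -1.334
vertex 3.429 0.506 -0.482
endloop
endfacet
facet normal -0.749 -0.122 -0.651
outer loop
vertex -4.034 0.465 3.745
vertex -3.564 1.086 3.087
vertex -3.616 -0.224 3.393
endloop
endfacet
facet normal -0.460 -0.609 0.646
outer loop
vertex -3.016 -0.126 3.913
vertex -4.034 0.465 3.745
vertex -3.616 -0.224 3.393
endloop
endfacet
facet normal -0.750 -0.122 -0.650
outer loop
vertex -3.616 -0.224 3.393
vertex -3.564 1.086 3.087
vertex -3.146 0.397 2.734
endloop
endfacet
facet normal 0.475 -0.784 -0.400
outer loop
vertex -3.146 0.397 2.734
vertex -3.016 -0.126 3.913
vertex -3.616 -0.224 3.393
endloop
endfacet
facet normal -0.475 0.784 0.400
outer loop
vertex -4.034 0.465 3.745
vertex -2.964 1.184 3.607
vertex -3.564 1.086 3.087
endloop
endfacet
facet normal -0.460 -0.610 0.645
outer loop
vertex -3.434 0.563 4.266
vertex -4.034 0.465 3.745
vertex -3.016 -0.126 3.913
endloop
endfacet
facet normal -0.475 0.784 0.400
outer loop
vertex -3.434 0.563 4.266
vertex -2.964 1.184 3.607
vertex -4.034 0.465 3.745
endloop
endfacet
facet normal 0.460 0.610 -0.646
outer loop
vertex -3.564 1.086 3.087
vertex -2.964 1.184 3.607
vertex -3.146 0.397 2.734
endloop
endfacet
facet normal 0.475 -0.784 -0.400
outer loop
vertex -2.546 0.495 3.255
vertex -3.016 -0.126 3.913
vertex -3.146 0.397 2.734
endloop
endfacet
facet normal 0.461 0.609 -0.645
outer loop
vertex -3.146 0.397 2.734
vertex -2.964 1.184 3.607
vertex -2.546 0.495 3.255
endloop
endfacet
facet normal 0.750 0.122 0.650
outer loop
vertex -2.546 0.495 3.255
vertex -3.434 0.563 4.266
vertex -3.016 -0.126 3.913
endloop
endfacet
facet normal 0.750 0.123 0.650
outer loop
vertex -2.964 1.184 3.607
vertex -3.434 0.563 4.266
vertex -2.546 0.495 3.255
endloop
endfacet

endsolid


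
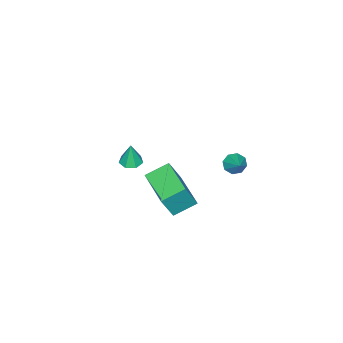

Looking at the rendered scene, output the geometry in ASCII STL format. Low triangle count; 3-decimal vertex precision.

solid 
facet normal -0.726 0.551 0.412
outer loop
vertex 2.849 -0.684 1.131
vertex 4.027 1.049 0.89
vertex 2.151 -0.429 -0.442
endloop
endfacet
facet normal -0.558 -0.822 0.115
outer loop
vertex 3.153 -1.189 -1.01
vertex 2.849 -0.684 1.131
vertex 2.151 -0.429 -0.442
endloop
endfacet
facet normal -0.726 0.551 0.411
outer loop
vertex 2.151 -0.429 -0.442
vertex 4.027 1.049 0.89
vertex 3.329 1.304 -0.684
endloop
endfacet
facet normal -0.401 0.147 -0.904
outer loop
vertex 3.329 1.304 -0.684
vertex 3.153 -1.189 -1.01
vertex 2.151 -0.429 -0.442
endloop
endfacet
facet normal 0.401 -0.147 0.904
outer loop
vertex 2.849 -0.684 1.131
vertex 5.029 0.289 0.322
vertex 4.027 1.049 0.89
endloop
endfacet
facet normal -0.558 -0.822 0.115
outer loop
vertex 3.851 -1.444 0.564
vertex 2.849 -0.684 1.131
vertex 3.153 -1.189 -1.01
endloop
endfacet
facet normal 0.401 -0.146 0.904
outer loop
vertex 3.851 -1.444 0.564
vertex 5.029 0.289 0.322
vertex 2.849 -0.684 1.131
endloop
endfacet
facet normal 0.558 0.822 -0.114
outer loop
vertex 4.027 1.049 0.89
vertex 5.029 0.289 0.322
vertex 3.329 1.304 -0.684
endloop
endfacet
facet normal -0.401 0.147 -0.904
outer loop
vertex 4.331 0.544 -1.251
vertex 3.153 -1.189 -1.01
vertex 3.329 1.304 -0.684
endloop
endfacet
facet normal 0.558 0.822 -0.115
outer loop
vertex 3.329 1.304 -0.684
vertex 5.029 0.289 0.322
vertex 4.331 0.544 -1.251
endloop
endfacet
facet normal 0.726 -0.551 -0.411
outer loop
vertex 4.331 0.544 -1.251
vertex 3.851 -1.444 0.564
vertex 3.153 -1.189 -1.01
endloop
endfacet
facet normal 0.726 -0.551 -0.411
outer loop
vertex 5.029 0.289 0.322
vertex 3.851 -1.444 0.564
vertex 4.331 0.544 -1.251
endloop
endfacet
facet normal -0.573 -0.575 -0.585
outer loop
vertex 3.932 3.157 3.424
vertex 3.442 3.431 3.635
vertex 3.816 3.525 3.176
endloop
endfacet
facet normal 0.949 0.098 -0.299
outer loop
vertex 3.932 3.157 3.424
vertex 3.816 3.525 3.176
vertex 4.118 4.109 4.325
endloop
endfacet
facet normal -0.573 -0.574 -0.585
outer loop
vertex 3.816 3.525 3.176
vertex 3.442 3.431 3.635
vertex 3.481 3.839 3.196
endloop
endfacet
facet normal 0.583 0.652 -0.485
outer loop
vertex 3.816 3.525 3.176
vertex 3.481 3.839 3.196
vertex 4.118 4.109 4.325
endloop
endfacet
facet normal -0.574 -0.574 -0.584
outer loop
vertex 3.481 3.839 3.196
vertex 3.442 3.431 3.635
vertex 3.123 3.914 3.474
endloop
endfacet
facet normal 0.016 0.970 -0.241
outer loop
vertex 3.481 3.839 3.196
vertex 3.123 3.914 3.474
vertex 4.118 4.109 4.325
endloop
endfacet
facet normal -0.574 -0.574 -0.585
outer loop
vertex 3.123 3.914 3.474
vertex 3.442 3.431 3.635
vertex 2.952 3.706 3.846
endloop
endfacet
facet normal -0.417 0.861 0.290
outer loop
vertex 3.123 3.914 3.474
vertex 2.952 3.706 3.846
vertex 4.118 4.109 4.325
endloop
endfacet
facet normal -0.574 -0.573 -0.585
outer loop
vertex 2.952 3.706 3.846
vertex 3.442 3.431 3.635
vertex 3.067 3.338 4.094
endloop
endfacet
facet normal -0.462 0.392 0.796
outer loop
vertex 2.952 3.706 3.846
vertex 3.067 3.338 4.094
vertex 4.118 4.109 4.325
endloop
endfacet
facet normal -0.573 -0.574 -0.585
outer loop
vertex 3.067 3.338 4.094
vertex 3.442 3.431 3.635
vertex 3.402 3.024 4.074
endloop
endfacet
facet normal -0.095 -0.164 0.982
outer loop
vertex 3.067 3.338 4.094
vertex 3.402 3.024 4.074
vertex 4.118 4.109 4.325
endloop
endfacet
facet normal -0.574 -0.574 -0.584
outer loop
vertex 3.402 3.024 4.074
vertex 3.442 3.431 3.635
vertex 3.76 2.949 3.796
endloop
endfacet
facet normal 0.472 -0.482 0.738
outer loop
vertex 3.402 3.024 4.074
vertex 3.76 2.949 3.796
vertex 4.118 4.109 4.325
endloop
endfacet
facet normal -0.573 -0.574 -0.586
outer loop
vertex 3.76 2.949 3.796
vertex 3.442 3.431 3.635
vertex 3.932 3.157 3.424
endloop
endfacet
facet normal 0.904 -0.374 0.209
outer loop
vertex 3.76 2.949 3.796
vertex 3.932 3.157 3.424
vertex 4.118 4.109 4.325
endloop
endfacet
facet normal -0.062 -0.042 -0.997
outer loop
vertex 2.773 -3.353 -0.665
vertex 2.149 -3.429 -0.623
vertex 2.477 -2.893 -0.666
endloop
endfacet
facet normal 0.797 0.514 0.318
outer loop
vertex 2.773 -3.353 -0.665
vertex 2.477 -2.893 -0.666
vertex 2.231 -3.371 0.723
endloop
endfacet
facet normal -0.061 -0.042 -0.997
outer loop
vertex 2.477 -2.893 -0.666
vertex 2.149 -3.429 -0.623
vertex 1.934 -2.837 -0.635
endloop
endfacet
facet normal 0.116 0.933 0.341
outer loop
vertex 2.477 -2.893 -0.666
vertex 1.934 -2.837 -0.635
vertex 2.231 -3.371 0.723
endloop
endfacet
facet normal -0.061 -0.042 -0.997
outer loop
vertex 1.934 -2.837 -0.635
vertex 2.149 -3.429 -0.623
vertex 1.553 -3.226 -0.595
endloop
endfacet
facet normal -0.634 0.662 0.399
outer loop
vertex 1.934 -2.837 -0.635
vertex 1.553 -3.226 -0.595
vertex 2.231 -3.371 0.723
endloop
endfacet
facet normal -0.061 -0.043 -0.997
outer loop
vertex 1.553 -3.226 -0.595
vertex 2.149 -3.429 -0.623
vertex 1.62 -3.768 -0.576
endloop
endfacet
facet normal -0.889 -0.094 0.447
outer loop
vertex 1.553 -3.226 -0.595
vertex 1.62 -3.768 -0.576
vertex 2.231 -3.371 0.723
endloop
endfacet
facet normal -0.061 -0.043 -0.997
outer loop
vertex 1.62 -3.768 -0.576
vertex 2.149 -3.429 -0.623
vertex 2.085 -4.055 -0.592
endloop
endfacet
facet normal -0.458 -0.767 0.450
outer loop
vertex 1.62 -3.768 -0.576
vertex 2.085 -4.055 -0.592
vertex 2.231 -3.371 0.723
endloop
endfacet
facet normal -0.062 -0.043 -0.997
outer loop
vertex 2.085 -4.055 -0.592
vertex 2.149 -3.429 -0.623
vertex 2.598 -3.87 -0.632
endloop
endfacet
facet normal 0.338 -0.850 0.404
outer loop
vertex 2.085 -4.055 -0.592
vertex 2.598 -3.87 -0.632
vertex 2.231 -3.371 0.723
endloop
endfacet
facet normal -0.062 -0.043 -0.997
outer loop
vertex 2.598 -3.87 -0.632
vertex 2.149 -3.429 -0.623
vertex 2.773 -3.353 -0.665
endloop
endfacet
facet normal 0.895 -0.281 0.346
outer loop
vertex 2.598 -3.87 -0.632
vertex 2.773 -3.353 -0.665
vertex 2.231 -3.371 0.723
endloop
endfacet

endsolid


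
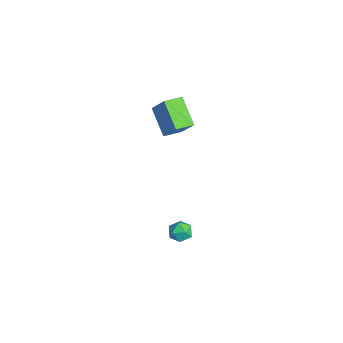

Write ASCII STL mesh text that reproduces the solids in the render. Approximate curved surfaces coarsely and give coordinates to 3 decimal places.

solid 
facet normal -0.459 0.486 0.744
outer loop
vertex 2.248 -1.061 -3.275
vertex 2.757 -1.346 -2.775
vertex 2.896 -0.677 -3.126
endloop
endfacet
facet normal -0.527 0.840 0.127
outer loop
vertex 2.248 -1.061 -3.275
vertex 2.896 -0.677 -3.126
vertex 2.638 -0.73 -3.847
endloop
endfacet
facet normal -0.847 0.408 -0.341
outer loop
vertex 2.248 -1.061 -3.275
vertex 2.638 -0.73 -3.847
vertex 2.339 -1.43 -3.942
endloop
endfacet
facet normal -0.977 -0.215 -0.014
outer loop
vertex 2.248 -1.061 -3.275
vertex 2.339 -1.43 -3.942
vertex 2.413 -1.811 -3.279
endloop
endfacet
facet normal -0.737 -0.166 0.656
outer loop
vertex 2.248 -1.061 -3.275
vertex 2.413 -1.811 -3.279
vertex 2.757 -1.346 -2.775
endloop
endfacet
facet normal 0.127 0.985 -0.118
outer loop
vertex 2.638 -0.73 -3.847
vertex 2.896 -0.677 -3.126
vertex 3.387 -0.809 -3.701
endloop
endfacet
facet normal 0.237 0.412 0.880
outer loop
vertex 2.896 -0.677 -3.126
vertex 2.757 -1.346 -2.775
vertex 3.461 -1.19 -3.038
endloop
endfacet
facet normal -0.211 -0.642 0.737
outer loop
vertex 2.757 -1.346 -2.775
vertex 2.413 -1.811 -3.279
vertex 3.162 -1.89 -3.133
endloop
endfacet
facet normal -0.600 -0.721 -0.347
outer loop
vertex 2.413 -1.811 -3.279
vertex 2.339 -1.43 -3.942
vertex 2.904 -1.943 -3.854
endloop
endfacet
facet normal -0.390 0.285 -0.875
outer loop
vertex 2.339 -1.43 -3.942
vertex 2.638 -0.73 -3.847
vertex 3.043 -1.274 -4.205
endloop
endfacet
facet normal 0.977 0.215 0.014
outer loop
vertex 3.552 -1.559 -3.705
vertex 3.387 -0.809 -3.701
vertex 3.461 -1.19 -3.038
endloop
endfacet
facet normal 0.847 -0.408 0.341
outer loop
vertex 3.552 -1.559 -3.705
vertex 3.461 -1.19 -3.038
vertex 3.162 -1.89 -3.133
endloop
endfacet
facet normal 0.527 -0.840 -0.127
outer loop
vertex 3.552 -1.559 -3.705
vertex 3.162 -1.89 -3.133
vertex 2.904 -1.943 -3.854
endloop
endfacet
facet normal 0.459 -0.486 -0.744
outer loop
vertex 3.552 -1.559 -3.705
vertex 2.904 -1.943 -3.854
vertex 3.043 -1.274 -4.205
endloop
endfacet
facet normal 0.737 0.166 -0.656
outer loop
vertex 3.552 -1.559 -3.705
vertex 3.043 -1.274 -4.205
vertex 3.387 -0.809 -3.701
endloop
endfacet
facet normal 0.600 0.721 0.347
outer loop
vertex 3.461 -1.19 -3.038
vertex 3.387 -0.809 -3.701
vertex 2.896 -0.677 -3.126
endloop
endfacet
facet normal 0.390 -0.285 0.875
outer loop
vertex 3.162 -1.89 -3.133
vertex 3.461 -1.19 -3.038
vertex 2.757 -1.346 -2.775
endloop
endfacet
facet normal -0.127 -0.985 0.118
outer loop
vertex 2.904 -1.943 -3.854
vertex 3.162 -1.89 -3.133
vertex 2.413 -1.811 -3.279
endloop
endfacet
facet normal -0.237 -0.412 -0.880
outer loop
vertex 3.043 -1.274 -4.205
vertex 2.904 -1.943 -3.854
vertex 2.339 -1.43 -3.942
endloop
endfacet
facet normal 0.211 0.642 -0.737
outer loop
vertex 3.387 -0.809 -3.701
vertex 3.043 -1.274 -4.205
vertex 2.638 -0.73 -3.847
endloop
endfacet
facet normal -0.827 -0.055 0.560
outer loop
vertex -0.683 -0.957 5.156
vertex -0.9 0.184 4.948
vertex -1.571 -1.372 3.805
endloop
endfacet
facet normal 0.184 -0.967 0.176
outer loop
vertex 0.04 -1.264 2.712
vertex -0.683 -0.957 5.156
vertex -1.571 -1.372 3.805
endloop
endfacet
facet normal -0.826 -0.056 0.561
outer loop
vertex -1.571 -1.372 3.805
vertex -0.9 0.184 4.948
vertex -1.789 -0.231 3.597
endloop
endfacet
facet normal -0.532 -0.249 -0.809
outer loop
vertex -1.789 -0.231 3.597
vertex 0.04 -1.264 2.712
vertex -1.571 -1.372 3.805
endloop
endfacet
facet normal 0.532 0.249 0.809
outer loop
vertex -0.683 -0.957 5.156
vertex 0.711 0.292 3.855
vertex -0.9 0.184 4.948
endloop
endfacet
facet normal 0.184 -0.967 0.176
outer loop
vertex 0.929 -0.849 4.063
vertex -0.683 -0.957 5.156
vertex 0.04 -1.264 2.712
endloop
endfacet
facet normal 0.532 0.249 0.809
outer loop
vertex 0.929 -0.849 4.063
vertex 0.711 0.292 3.855
vertex -0.683 -0.957 5.156
endloop
endfacet
facet normal -0.184 0.967 -0.176
outer loop
vertex -0.9 0.184 4.948
vertex 0.711 0.292 3.855
vertex -1.789 -0.231 3.597
endloop
endfacet
facet normal -0.532 -0.249 -0.809
outer loop
vertex -0.177 -0.123 2.504
vertex 0.04 -1.264 2.712
vertex -1.789 -0.231 3.597
endloop
endfacet
facet normal -0.184 0.967 -0.176
outer loop
vertex -1.789 -0.231 3.597
vertex 0.711 0.292 3.855
vertex -0.177 -0.123 2.504
endloop
endfacet
facet normal 0.826 0.055 -0.561
outer loop
vertex -0.177 -0.123 2.504
vertex 0.929 -0.849 4.063
vertex 0.04 -1.264 2.712
endloop
endfacet
facet normal 0.826 0.056 -0.560
outer loop
vertex 0.711 0.292 3.855
vertex 0.929 -0.849 4.063
vertex -0.177 -0.123 2.504
endloop
endfacet

endsolid


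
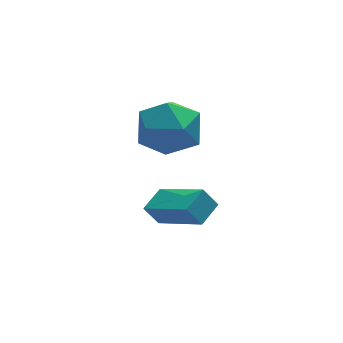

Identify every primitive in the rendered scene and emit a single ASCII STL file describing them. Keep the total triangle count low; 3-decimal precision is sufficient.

solid 
facet normal -0.975 0.164 0.151
outer loop
vertex 0.814 0.681 0.953
vertex 0.904 0.185 2.076
vertex 1.083 1.392 1.92
endloop
endfacet
facet normal -0.698 0.656 -0.288
outer loop
vertex 0.814 0.681 0.953
vertex 1.083 1.392 1.92
vertex 1.675 1.554 0.854
endloop
endfacet
facet normal -0.419 0.317 -0.851
outer loop
vertex 0.814 0.681 0.953
vertex 1.675 1.554 0.854
vertex 1.861 0.447 0.35
endloop
endfacet
facet normal -0.524 -0.383 -0.761
outer loop
vertex 0.814 0.681 0.953
vertex 1.861 0.447 0.35
vertex 1.384 -0.399 1.105
endloop
endfacet
facet normal -0.867 -0.478 -0.141
outer loop
vertex 0.814 0.681 0.953
vertex 1.384 -0.399 1.105
vertex 0.904 0.185 2.076
endloop
endfacet
facet normal -0.168 0.984 0.056
outer loop
vertex 1.675 1.554 0.854
vertex 1.083 1.392 1.92
vertex 2.296 1.599 1.915
endloop
endfacet
facet normal -0.615 0.190 0.765
outer loop
vertex 1.083 1.392 1.92
vertex 0.904 0.185 2.076
vertex 1.819 0.753 2.67
endloop
endfacet
facet normal -0.440 -0.849 0.293
outer loop
vertex 0.904 0.185 2.076
vertex 1.384 -0.399 1.105
vertex 2.005 -0.354 2.166
endloop
endfacet
facet normal 0.116 -0.697 -0.708
outer loop
vertex 1.384 -0.399 1.105
vertex 1.861 0.447 0.35
vertex 2.597 -0.192 1.1
endloop
endfacet
facet normal 0.283 0.436 -0.854
outer loop
vertex 1.861 0.447 0.35
vertex 1.675 1.554 0.854
vertex 2.776 1.015 0.944
endloop
endfacet
facet normal 0.524 0.383 0.761
outer loop
vertex 2.866 0.519 2.067
vertex 2.296 1.599 1.915
vertex 1.819 0.753 2.67
endloop
endfacet
facet normal 0.419 -0.317 0.851
outer loop
vertex 2.866 0.519 2.067
vertex 1.819 0.753 2.67
vertex 2.005 -0.354 2.166
endloop
endfacet
facet normal 0.698 -0.656 0.288
outer loop
vertex 2.866 0.519 2.067
vertex 2.005 -0.354 2.166
vertex 2.597 -0.192 1.1
endloop
endfacet
facet normal 0.975 -0.164 -0.151
outer loop
vertex 2.866 0.519 2.067
vertex 2.597 -0.192 1.1
vertex 2.776 1.015 0.944
endloop
endfacet
facet normal 0.867 0.478 0.141
outer loop
vertex 2.866 0.519 2.067
vertex 2.776 1.015 0.944
vertex 2.296 1.599 1.915
endloop
endfacet
facet normal -0.116 0.697 0.708
outer loop
vertex 1.819 0.753 2.67
vertex 2.296 1.599 1.915
vertex 1.083 1.392 1.92
endloop
endfacet
facet normal -0.283 -0.436 0.854
outer loop
vertex 2.005 -0.354 2.166
vertex 1.819 0.753 2.67
vertex 0.904 0.185 2.076
endloop
endfacet
facet normal 0.168 -0.984 -0.056
outer loop
vertex 2.597 -0.192 1.1
vertex 2.005 -0.354 2.166
vertex 1.384 -0.399 1.105
endloop
endfacet
facet normal 0.615 -0.190 -0.765
outer loop
vertex 2.776 1.015 0.944
vertex 2.597 -0.192 1.1
vertex 1.861 0.447 0.35
endloop
endfacet
facet normal 0.440 0.849 -0.293
outer loop
vertex 2.296 1.599 1.915
vertex 2.776 1.015 0.944
vertex 1.675 1.554 0.854
endloop
endfacet
facet normal -0.509 0.292 0.810
outer loop
vertex 1.016 -3.475 1.107
vertex 1.754 -2.899 1.363
vertex 0.149 -1.861 -0.019
endloop
endfacet
facet normal -0.761 -0.593 -0.264
outer loop
vertex 0.566 -2.101 -0.683
vertex 1.016 -3.475 1.107
vertex 0.149 -1.861 -0.019
endloop
endfacet
facet normal -0.509 0.292 0.810
outer loop
vertex 0.149 -1.861 -0.019
vertex 1.754 -2.899 1.363
vertex 0.887 -1.286 0.237
endloop
endfacet
facet normal -0.403 0.750 -0.524
outer loop
vertex 0.887 -1.286 0.237
vertex 0.566 -2.101 -0.683
vertex 0.149 -1.861 -0.019
endloop
endfacet
facet normal 0.403 -0.750 0.524
outer loop
vertex 1.016 -3.475 1.107
vertex 2.171 -3.139 0.699
vertex 1.754 -2.899 1.363
endloop
endfacet
facet normal -0.761 -0.593 -0.264
outer loop
vertex 1.433 -3.714 0.443
vertex 1.016 -3.475 1.107
vertex 0.566 -2.101 -0.683
endloop
endfacet
facet normal 0.403 -0.751 0.523
outer loop
vertex 1.433 -3.714 0.443
vertex 2.171 -3.139 0.699
vertex 1.016 -3.475 1.107
endloop
endfacet
facet normal 0.761 0.593 0.264
outer loop
vertex 1.754 -2.899 1.363
vertex 2.171 -3.139 0.699
vertex 0.887 -1.286 0.237
endloop
endfacet
facet normal -0.404 0.750 -0.524
outer loop
vertex 1.304 -1.525 -0.427
vertex 0.566 -2.101 -0.683
vertex 0.887 -1.286 0.237
endloop
endfacet
facet normal 0.761 0.593 0.264
outer loop
vertex 0.887 -1.286 0.237
vertex 2.171 -3.139 0.699
vertex 1.304 -1.525 -0.427
endloop
endfacet
facet normal 0.509 -0.292 -0.810
outer loop
vertex 1.304 -1.525 -0.427
vertex 1.433 -3.714 0.443
vertex 0.566 -2.101 -0.683
endloop
endfacet
facet normal 0.508 -0.292 -0.810
outer loop
vertex 2.171 -3.139 0.699
vertex 1.433 -3.714 0.443
vertex 1.304 -1.525 -0.427
endloop
endfacet

endsolid
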